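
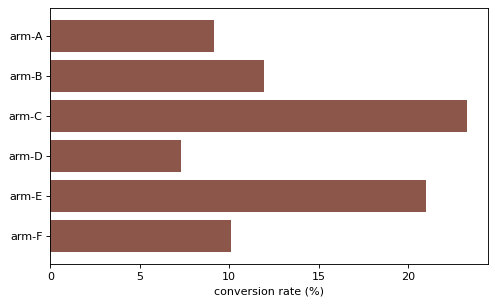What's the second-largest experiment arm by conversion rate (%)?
Top 3: arm-C ≈ 24, arm-E ≈ 20, arm-B ≈ 12.

arm-E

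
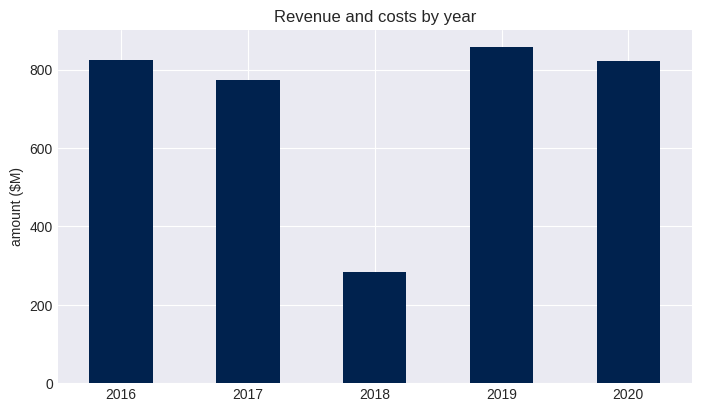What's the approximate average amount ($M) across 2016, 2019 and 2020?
≈ 833

(800 + 900 + 800) / 3 ≈ 833.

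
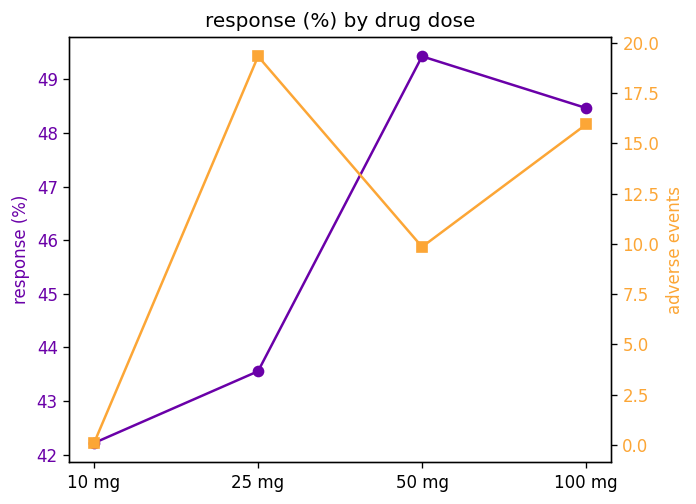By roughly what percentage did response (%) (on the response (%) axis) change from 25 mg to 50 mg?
≈ +11.4%

25 mg ≈ 44, 50 mg ≈ 49; (49 − 44) / 44 ≈ +11.4%.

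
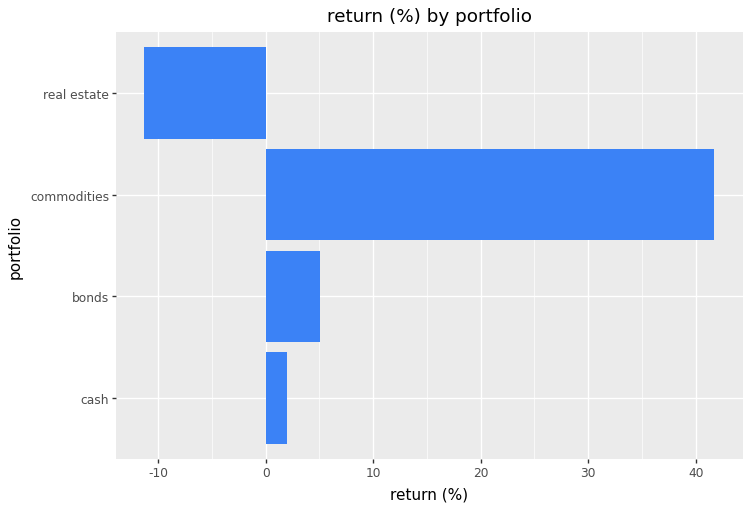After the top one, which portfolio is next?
Top 3: commodities ≈ 40, bonds ≈ 5, cash ≈ 0.

bonds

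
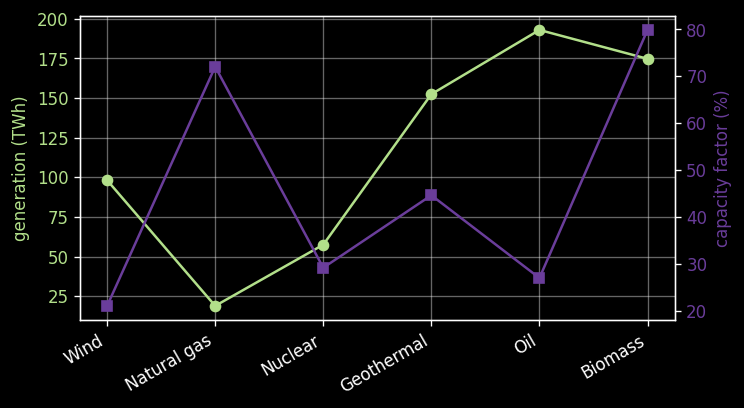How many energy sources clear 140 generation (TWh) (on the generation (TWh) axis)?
3

Above 140: Geothermal, Oil, Biomass.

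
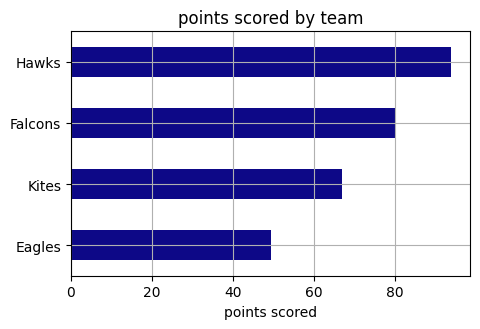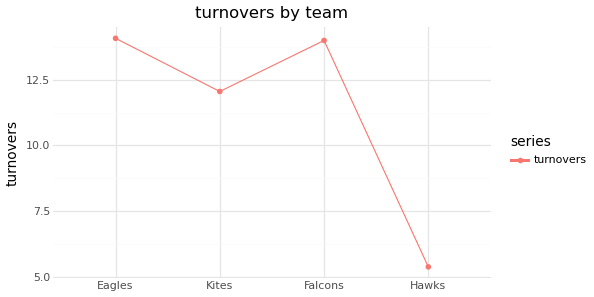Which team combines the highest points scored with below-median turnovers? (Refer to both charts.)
Hawks

Chart 2 median turnovers ≈ 14; below-median teams: Kites, Hawks. Among those, Hawks has the highest points scored (≈ 90).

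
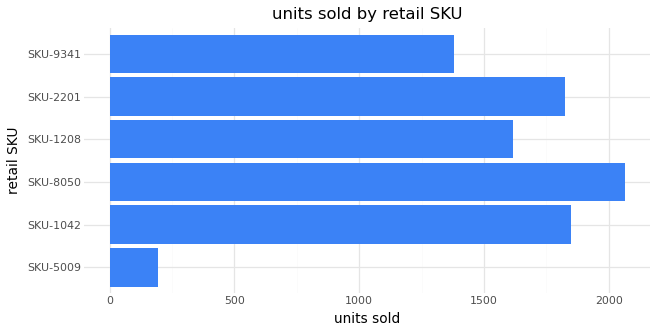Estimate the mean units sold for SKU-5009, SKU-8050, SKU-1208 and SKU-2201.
≈ 1400

(200 + 2000 + 1600 + 1800) / 4 ≈ 1400.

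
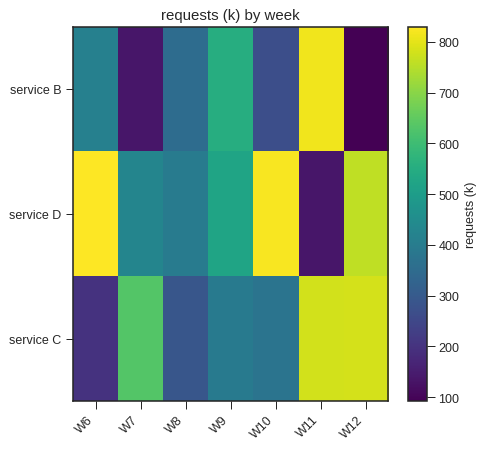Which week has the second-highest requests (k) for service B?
W9

Top 3 for service B: W11 ≈ 800, W9 ≈ 600, W6 ≈ 400.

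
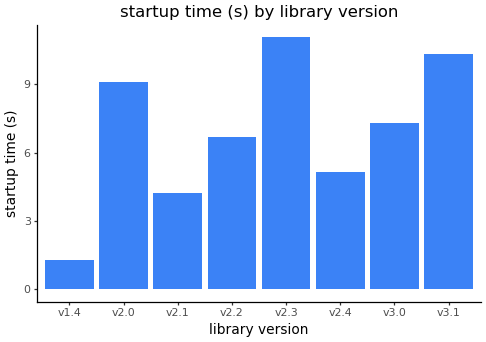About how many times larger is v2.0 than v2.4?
v2.0 ≈ 9, v2.4 ≈ 5; 9/5 ≈ 1.8.

≈ 1.8×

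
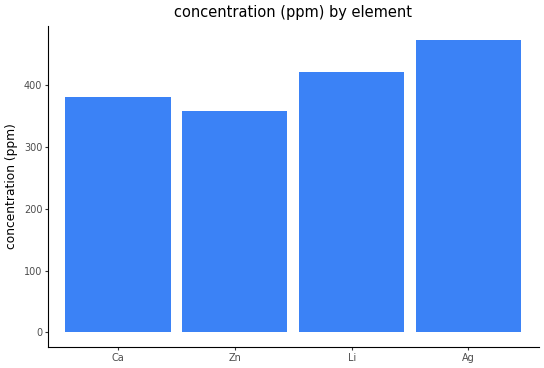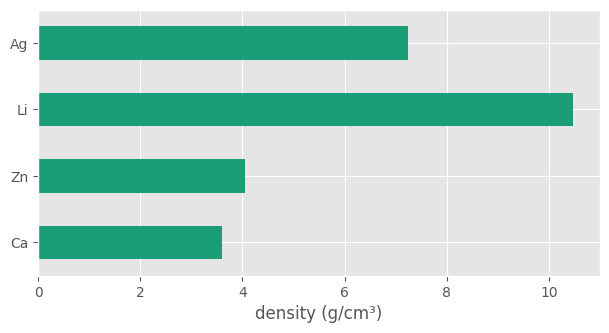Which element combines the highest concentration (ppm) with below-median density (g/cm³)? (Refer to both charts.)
Chart 2 median density (g/cm³) ≈ 6; below-median elements: Ca, Zn. Among those, Ca has the highest concentration (ppm) (≈ 400).

Ca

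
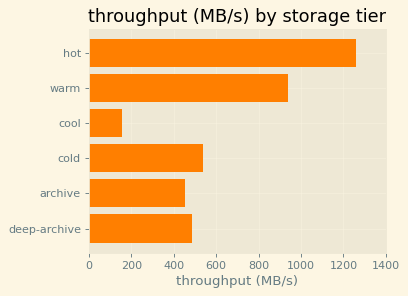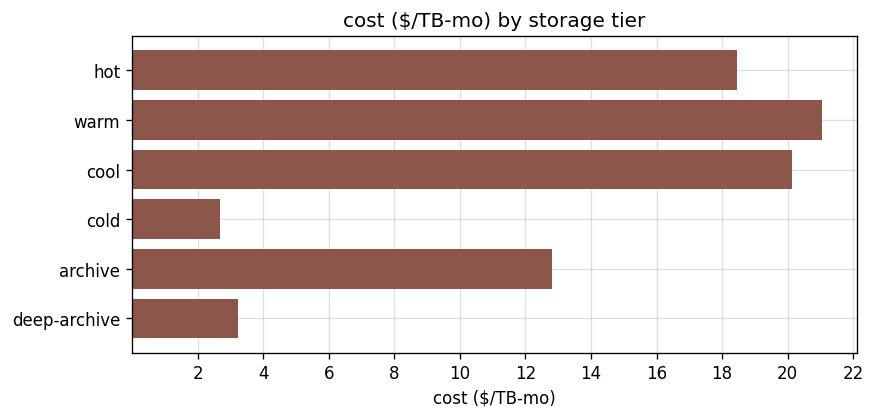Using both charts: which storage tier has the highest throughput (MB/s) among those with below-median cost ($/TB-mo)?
Chart 2 median cost ($/TB-mo) ≈ 16; below-median storage tiers: cold, archive, deep-archive. Among those, cold has the highest throughput (MB/s) (≈ 600).

cold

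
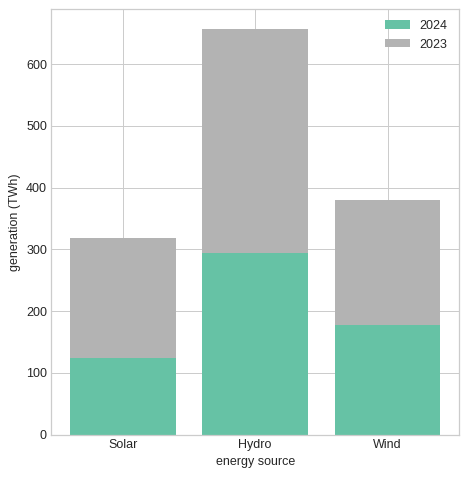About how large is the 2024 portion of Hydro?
2024 top ≈ 300, bottom ≈ 0; segment ≈ 300.

≈ 300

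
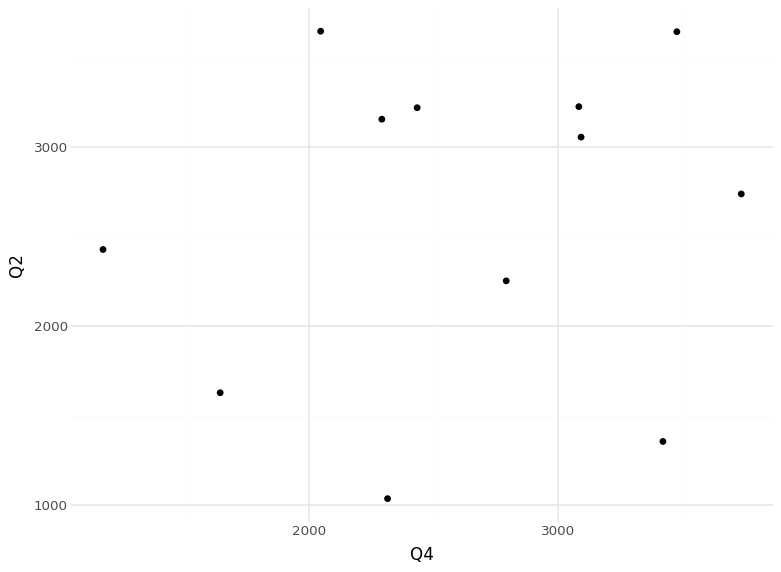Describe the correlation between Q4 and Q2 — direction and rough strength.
Points are roughly uncorrelated; weak (|r| ≈ 0.2).

no clear correlation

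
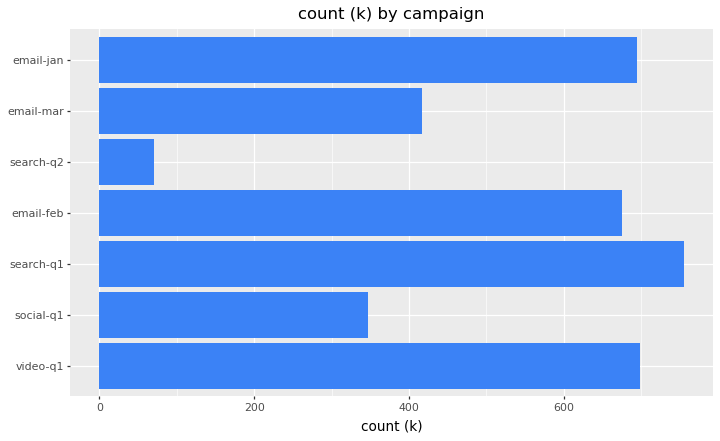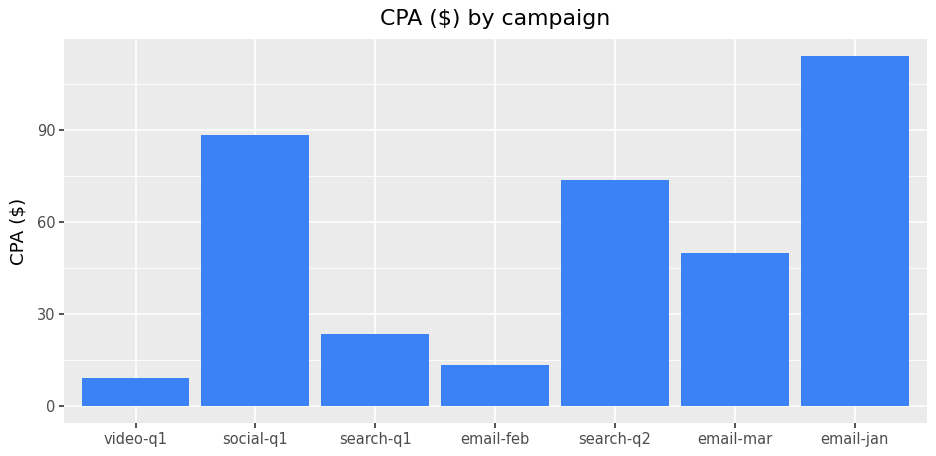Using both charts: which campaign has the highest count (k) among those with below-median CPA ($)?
Chart 2 median CPA ($) ≈ 40; below-median campaigns: video-q1, search-q1, email-feb. Among those, search-q1 has the highest count (k) (≈ 800).

search-q1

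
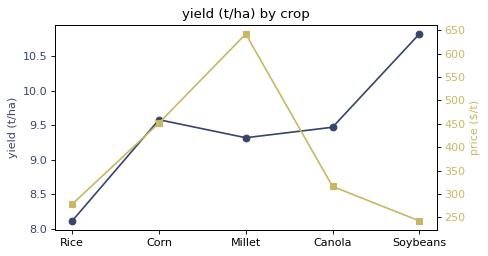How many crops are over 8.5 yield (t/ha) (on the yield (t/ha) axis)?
Above 8.5: Corn, Millet, Canola, Soybeans.

4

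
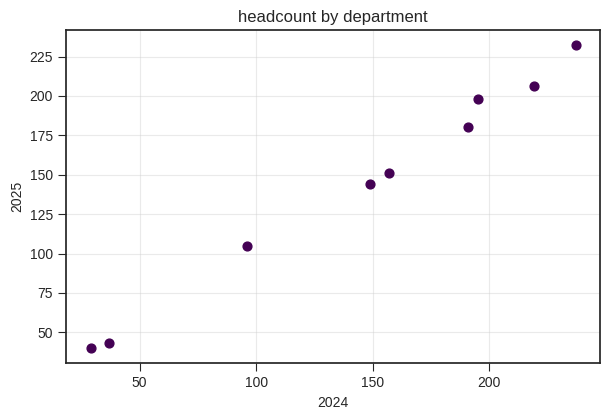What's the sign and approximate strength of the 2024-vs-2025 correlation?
Points are positively correlated; strong (|r| ≈ 1.0).

positive, strong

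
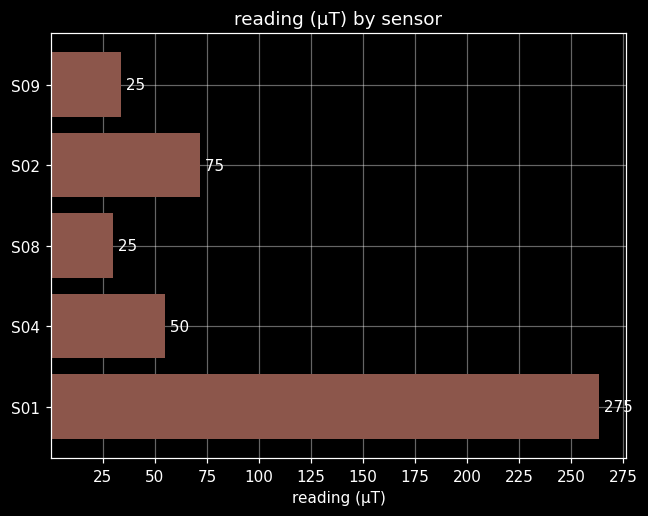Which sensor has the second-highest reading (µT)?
Top 3: S01 ≈ 275, S02 ≈ 75, S04 ≈ 50.

S02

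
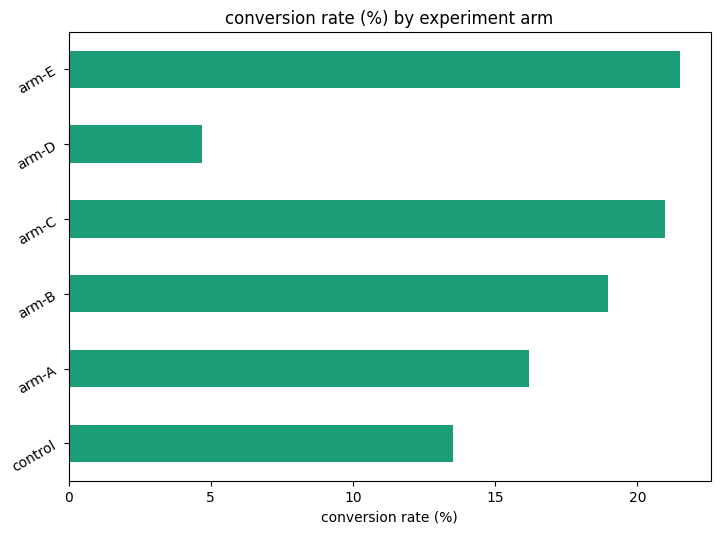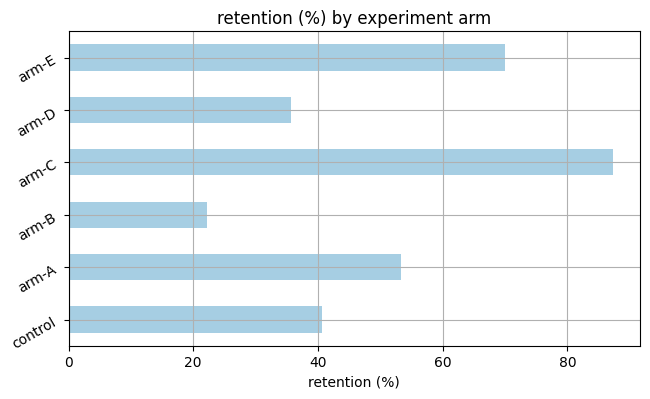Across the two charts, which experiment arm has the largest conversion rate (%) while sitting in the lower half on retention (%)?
arm-B

Chart 2 median retention (%) ≈ 50; below-median experiment arms: control, arm-B, arm-D. Among those, arm-B has the highest conversion rate (%) (≈ 18).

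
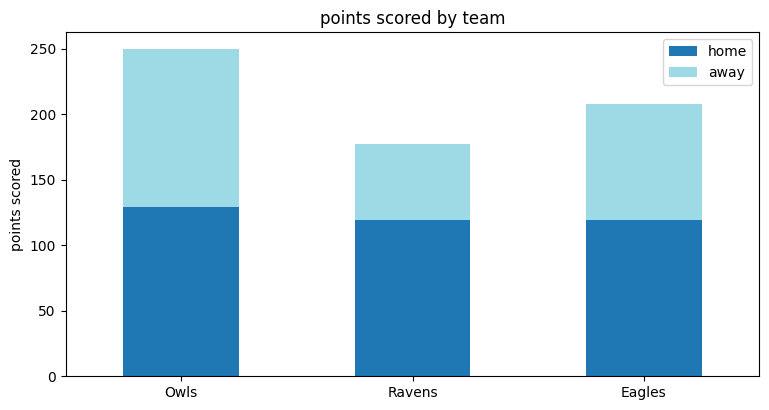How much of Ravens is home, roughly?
home top ≈ 125, bottom ≈ 0; segment ≈ 125.

≈ 125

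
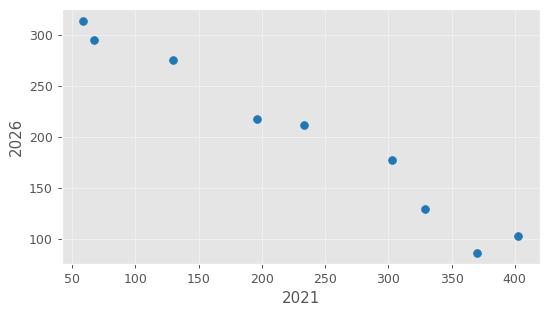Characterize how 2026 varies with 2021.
negative, strong

Points are negatively correlated; strong (|r| ≈ 1.0).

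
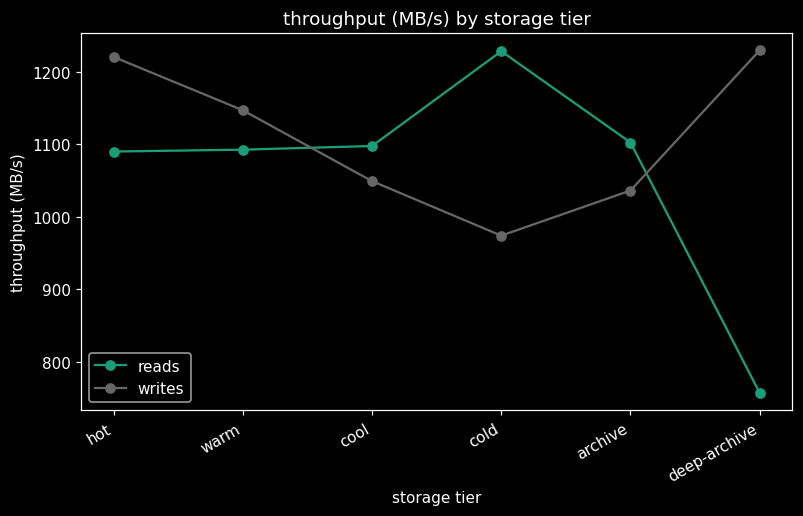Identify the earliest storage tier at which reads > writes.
warm: reads ≈ 1100 vs writes ≈ 1150 (not yet); cool: reads ≈ 1100 vs writes ≈ 1050 (first crossover).

cool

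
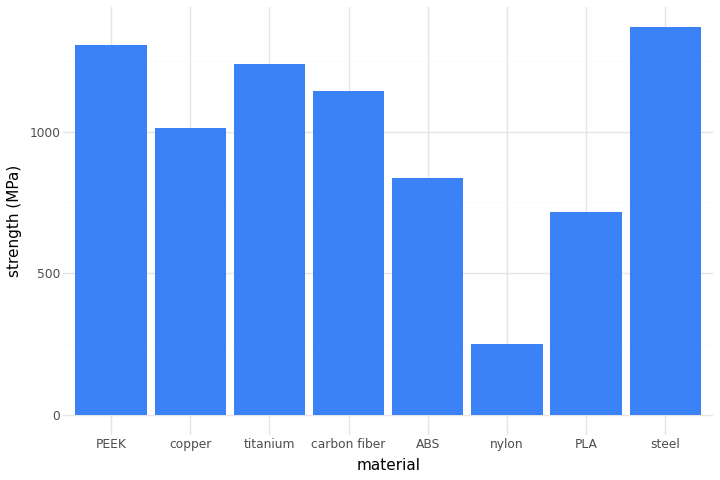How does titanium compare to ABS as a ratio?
≈ 1.5×

titanium ≈ 1200, ABS ≈ 800; 1200/800 ≈ 1.5.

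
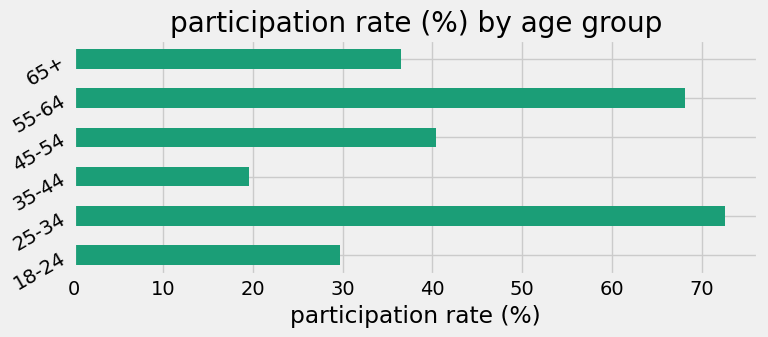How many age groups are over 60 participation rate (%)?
2

Above 60: 25-34, 55-64.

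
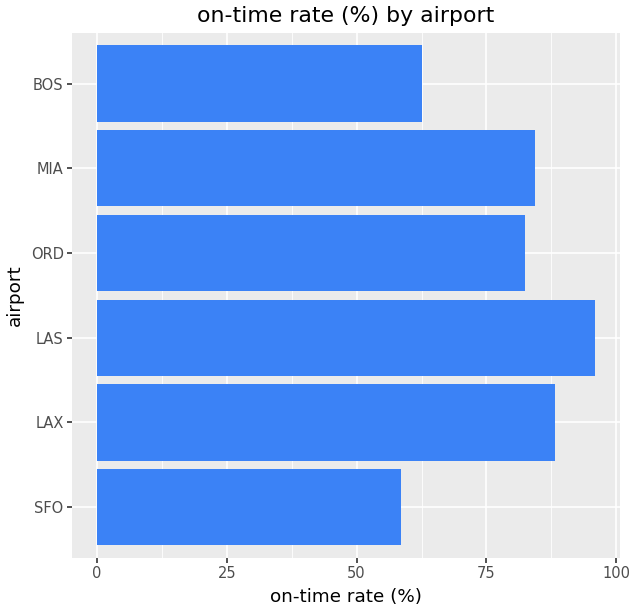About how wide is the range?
≈ 40

Max LAS ≈ 100, min SFO ≈ 60; range ≈ 40.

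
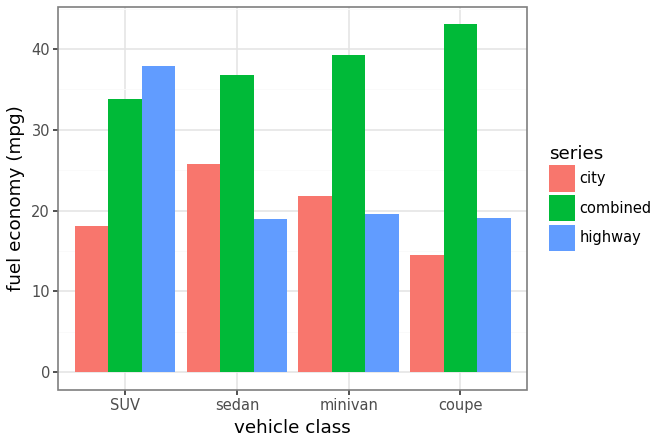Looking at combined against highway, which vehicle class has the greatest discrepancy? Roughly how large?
coupe: combined ≈ 45, highway ≈ 20 → gap ≈ 25. Next-largest (minivan) is only ≈ 20.

coupe, ≈ 25 mpg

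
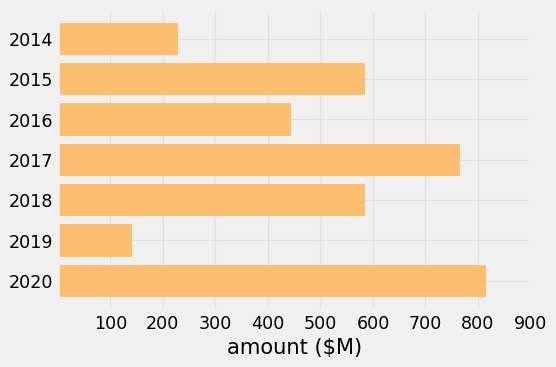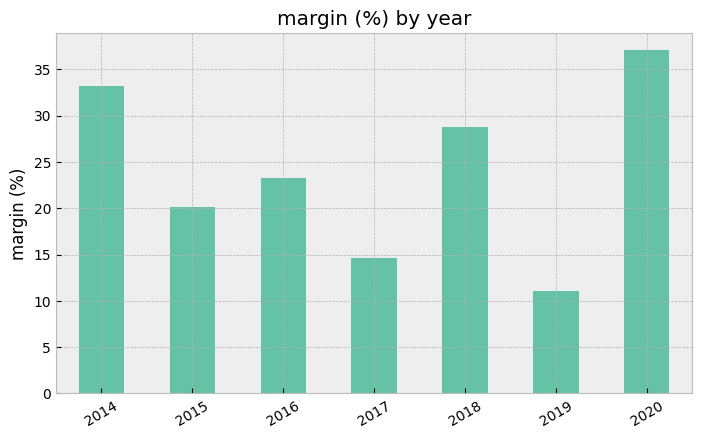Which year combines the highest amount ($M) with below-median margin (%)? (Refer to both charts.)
2017

Chart 2 median margin (%) ≈ 25; below-median years: 2015, 2017, 2019. Among those, 2017 has the highest amount ($M) (≈ 800).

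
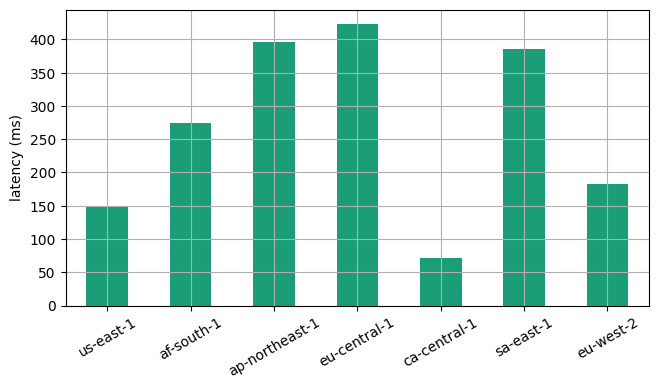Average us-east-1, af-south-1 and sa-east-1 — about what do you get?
≈ 267

(150 + 250 + 400) / 3 ≈ 267.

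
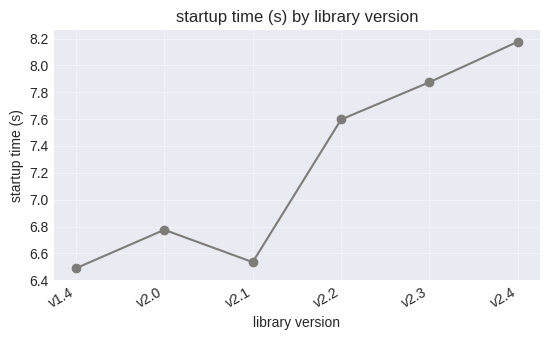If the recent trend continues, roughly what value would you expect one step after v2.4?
Last three: 7.6, 7.8, 8.2 → slope ≈ 0.3/step → next ≈ 8.5.

≈ 8.5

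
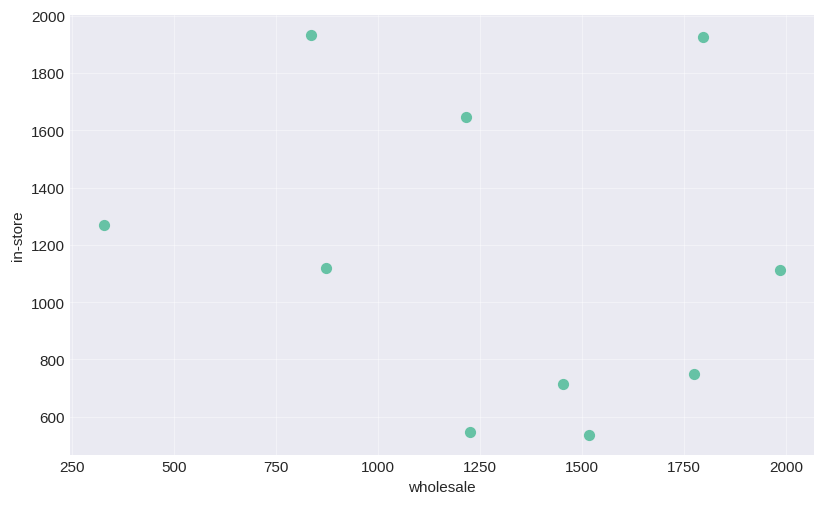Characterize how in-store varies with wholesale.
no clear correlation

Points are roughly uncorrelated; weak (|r| ≈ 0.2).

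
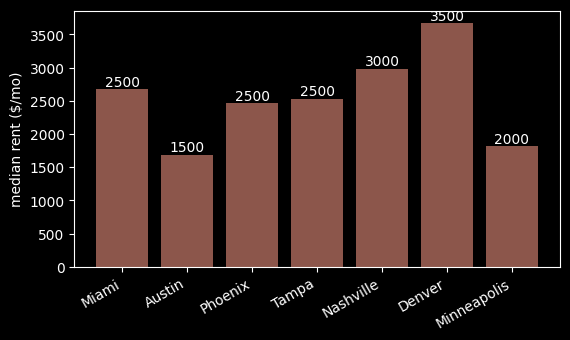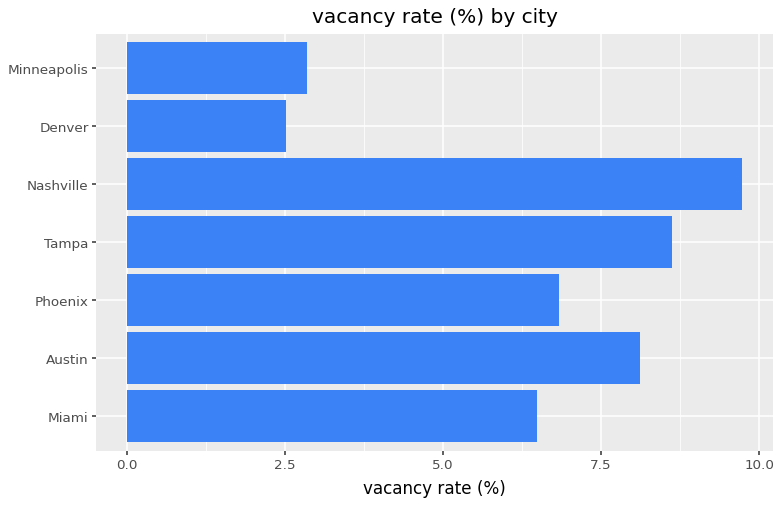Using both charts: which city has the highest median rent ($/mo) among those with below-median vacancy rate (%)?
Chart 2 median vacancy rate (%) ≈ 7; below-median cities: Miami, Denver, Minneapolis. Among those, Denver has the highest median rent ($/mo) (≈ 3500).

Denver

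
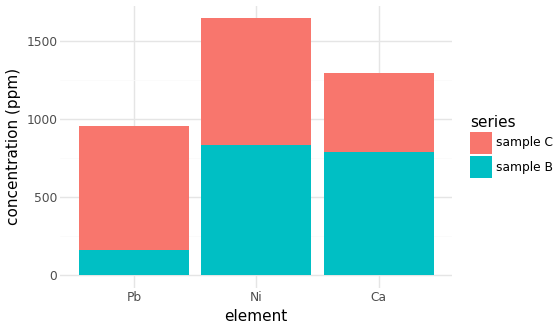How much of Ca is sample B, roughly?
≈ 800

sample B top ≈ 800, bottom ≈ 0; segment ≈ 800.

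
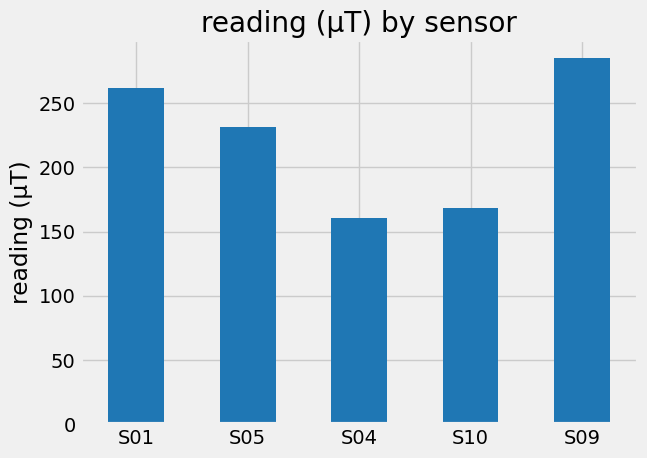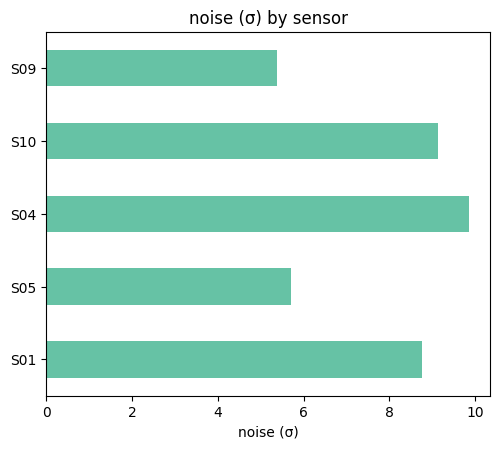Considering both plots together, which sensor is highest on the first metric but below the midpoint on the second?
S09

Chart 2 median noise (σ) ≈ 9; below-median sensors: S05, S09. Among those, S09 has the highest reading (µT) (≈ 300).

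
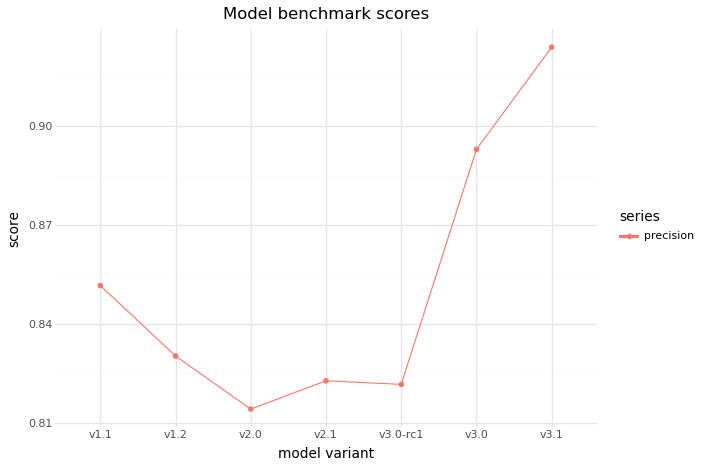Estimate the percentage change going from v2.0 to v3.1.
≈ +13.6%

v2.0 ≈ 0.81, v3.1 ≈ 0.92; (0.92 − 0.81) / 0.81 ≈ +13.6%.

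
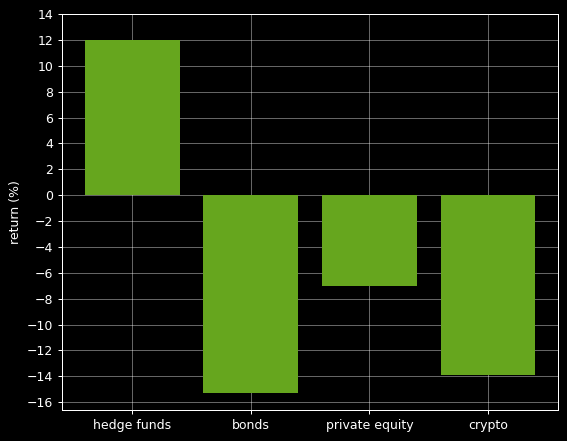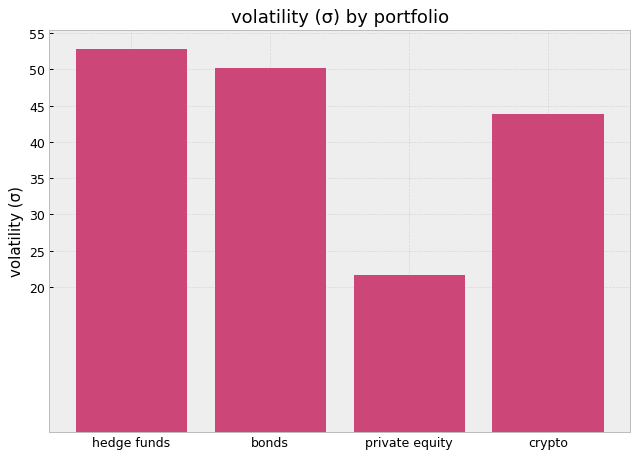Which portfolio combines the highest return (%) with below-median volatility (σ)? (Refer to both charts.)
Chart 2 median volatility (σ) ≈ 45; below-median portfolios: private equity, crypto. Among those, private equity has the highest return (%) (≈ -8).

private equity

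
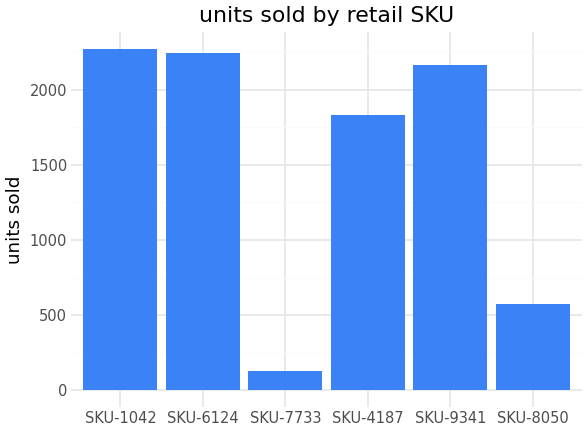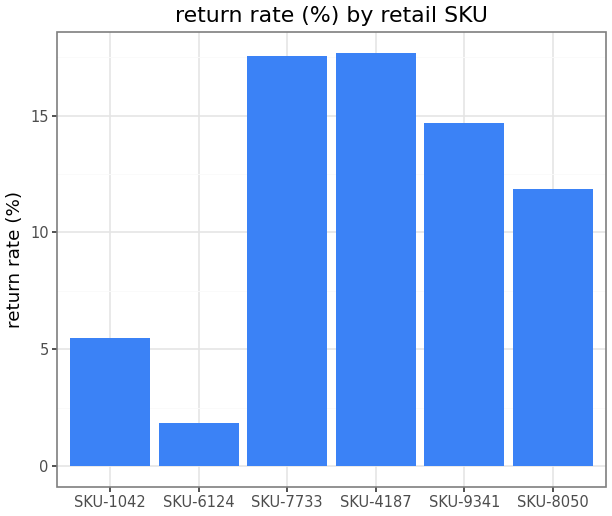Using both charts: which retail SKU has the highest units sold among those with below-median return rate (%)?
SKU-1042

Chart 2 median return rate (%) ≈ 14; below-median retail SKUs: SKU-1042, SKU-6124, SKU-8050. Among those, SKU-1042 has the highest units sold (≈ 2500).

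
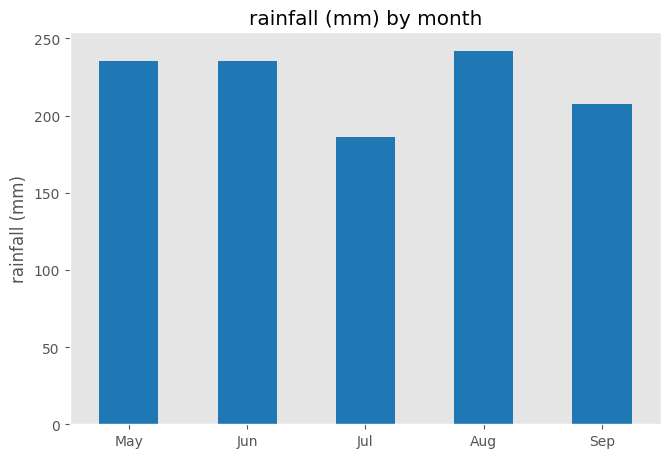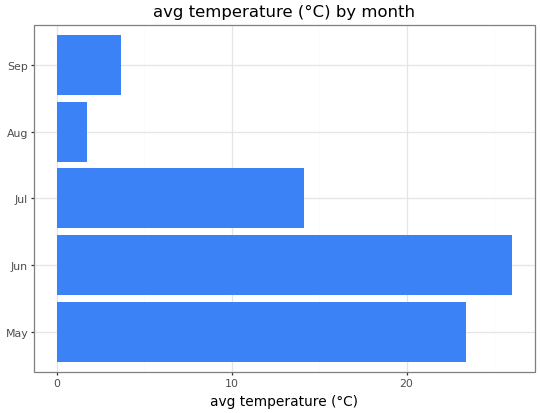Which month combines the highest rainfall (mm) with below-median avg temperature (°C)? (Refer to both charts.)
Aug

Chart 2 median avg temperature (°C) ≈ 15; below-median months: Aug, Sep. Among those, Aug has the highest rainfall (mm) (≈ 250).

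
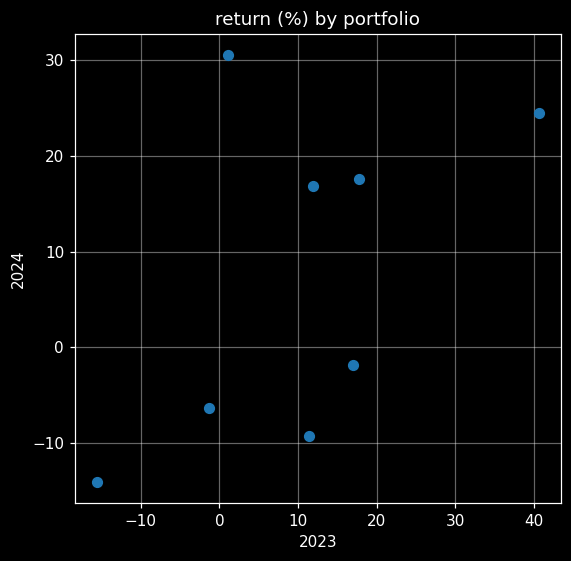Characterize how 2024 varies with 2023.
positive, moderate

Points are positively correlated; moderate (|r| ≈ 0.5).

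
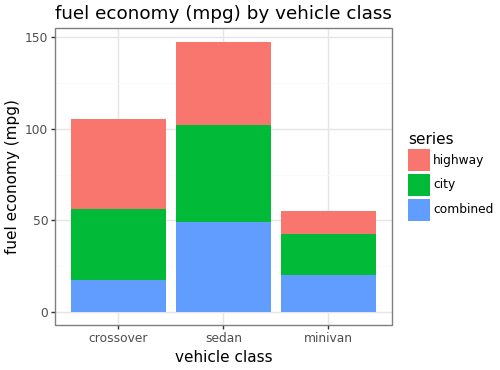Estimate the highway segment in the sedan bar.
highway top ≈ 140, bottom ≈ 100; segment ≈ 40.

≈ 40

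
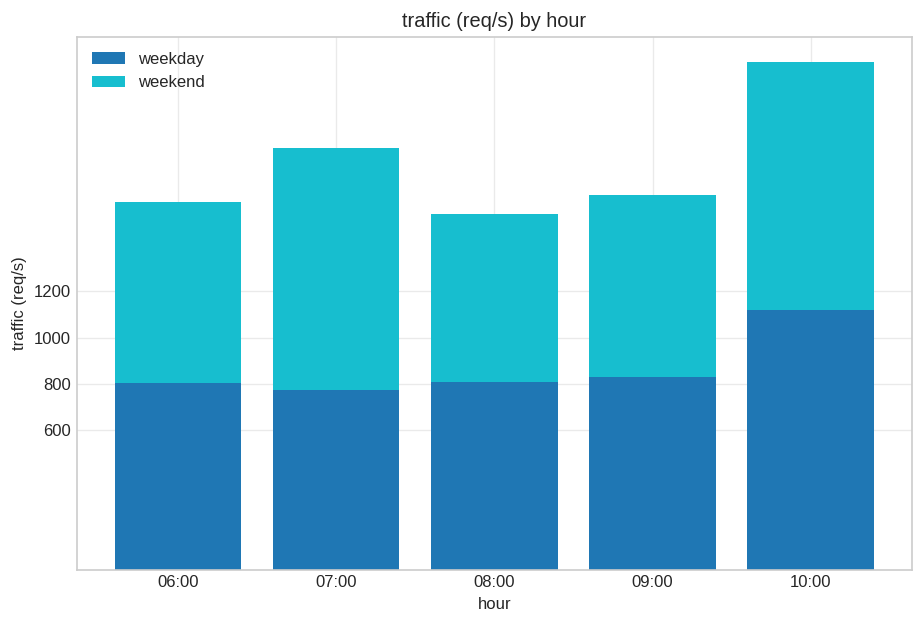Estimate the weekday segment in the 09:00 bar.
≈ 800

weekday top ≈ 800, bottom ≈ 0; segment ≈ 800.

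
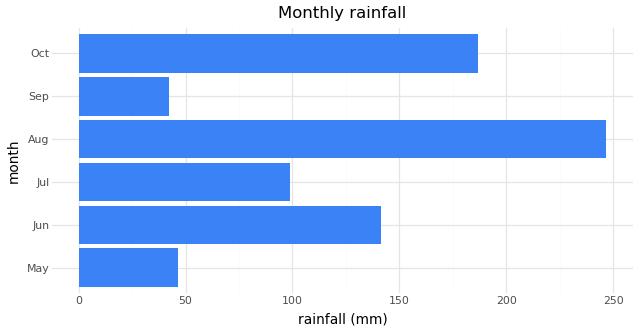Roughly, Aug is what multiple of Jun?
≈ 1.67×

Aug ≈ 250, Jun ≈ 150; 250/150 ≈ 1.67.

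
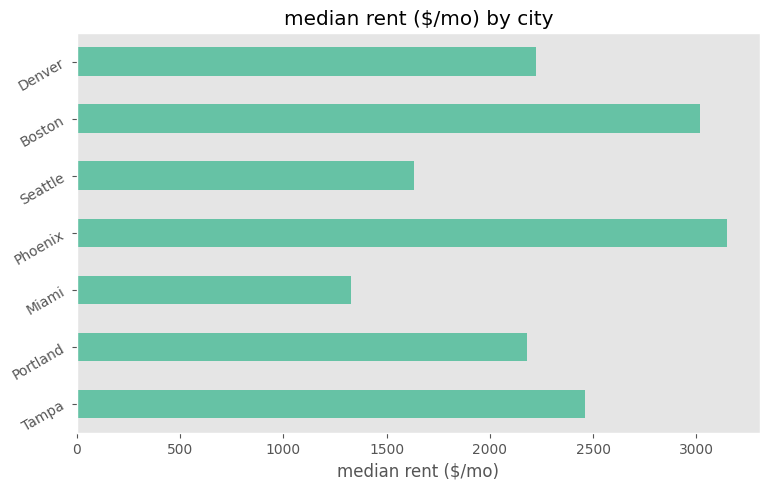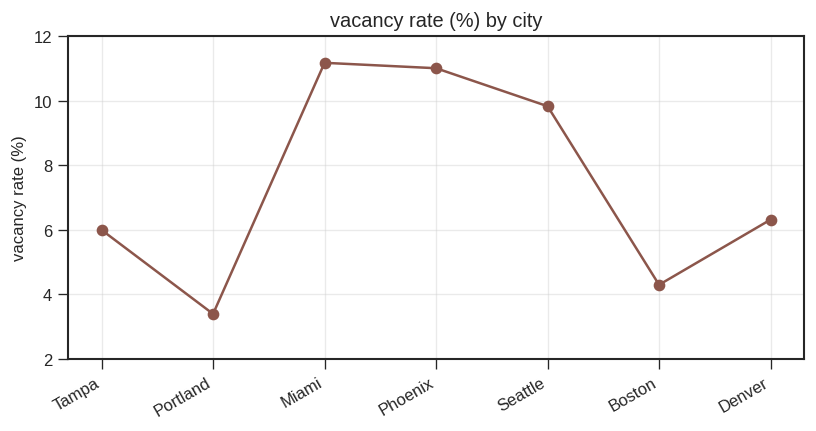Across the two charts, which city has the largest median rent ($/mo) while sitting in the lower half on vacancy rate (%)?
Boston

Chart 2 median vacancy rate (%) ≈ 6; below-median cities: Tampa, Portland, Boston. Among those, Boston has the highest median rent ($/mo) (≈ 3000).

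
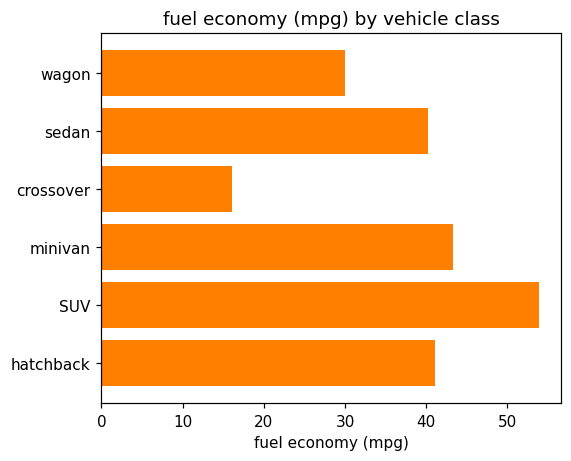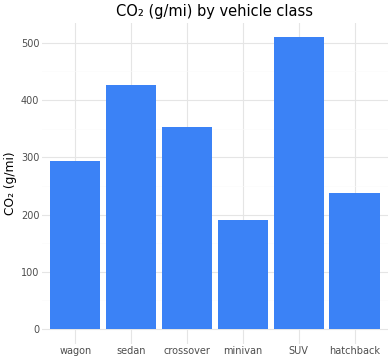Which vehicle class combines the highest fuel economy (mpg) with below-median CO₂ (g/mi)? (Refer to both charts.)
minivan

Chart 2 median CO₂ (g/mi) ≈ 300; below-median vehicle classes: wagon, minivan, hatchback. Among those, minivan has the highest fuel economy (mpg) (≈ 45).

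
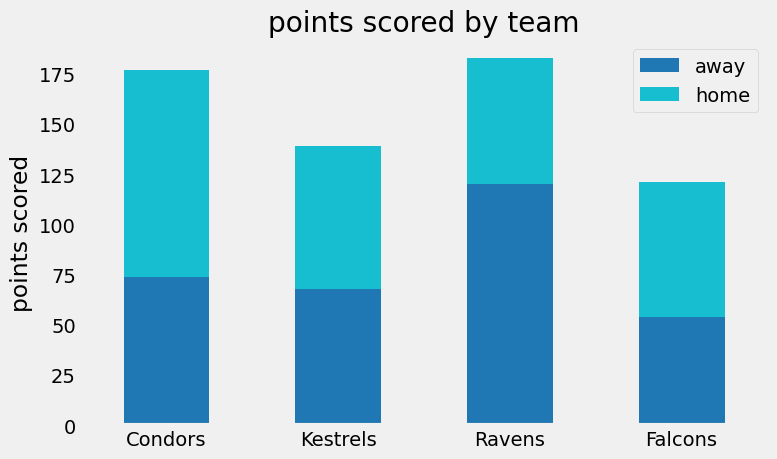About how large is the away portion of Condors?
away top ≈ 80, bottom ≈ 0; segment ≈ 80.

≈ 80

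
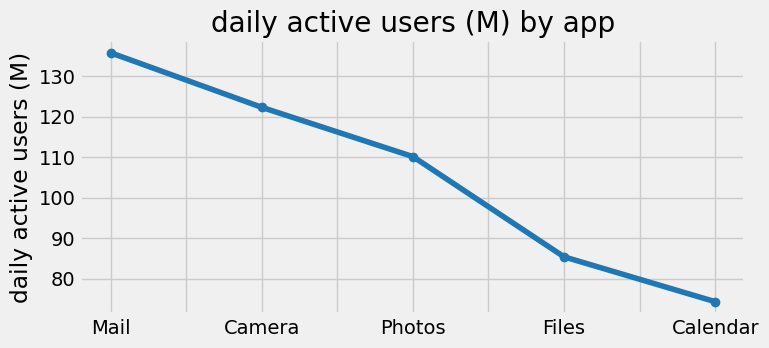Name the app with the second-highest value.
Camera

Top 3: Mail ≈ 140, Camera ≈ 120, Photos ≈ 110.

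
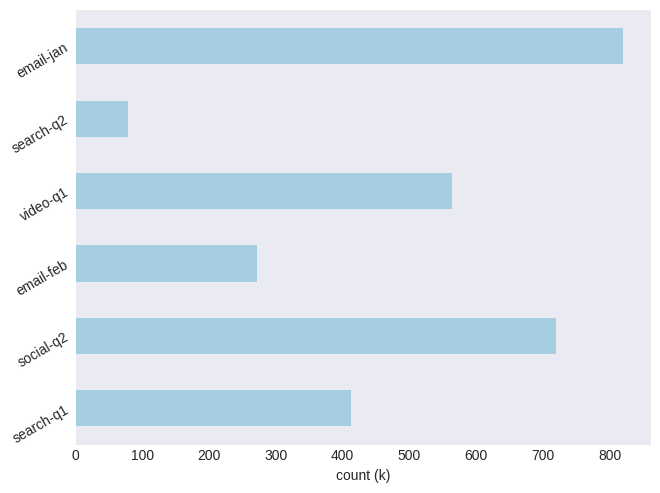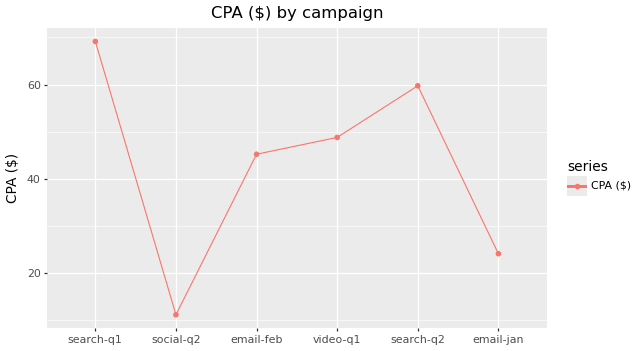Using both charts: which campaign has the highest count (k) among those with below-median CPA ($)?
email-jan

Chart 2 median CPA ($) ≈ 50; below-median campaigns: social-q2, email-feb, email-jan. Among those, email-jan has the highest count (k) (≈ 800).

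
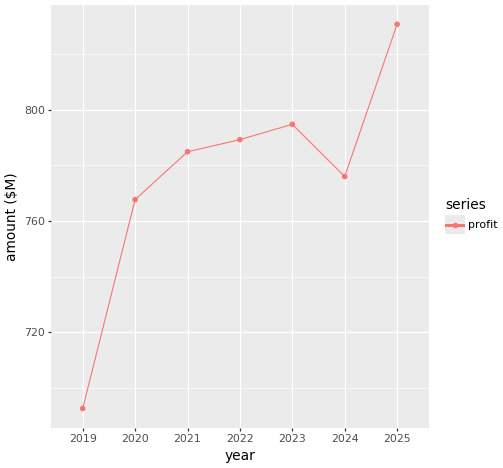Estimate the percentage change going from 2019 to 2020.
≈ +8.6%

2019 ≈ 700, 2020 ≈ 760; (760 − 700) / 700 ≈ +8.6%.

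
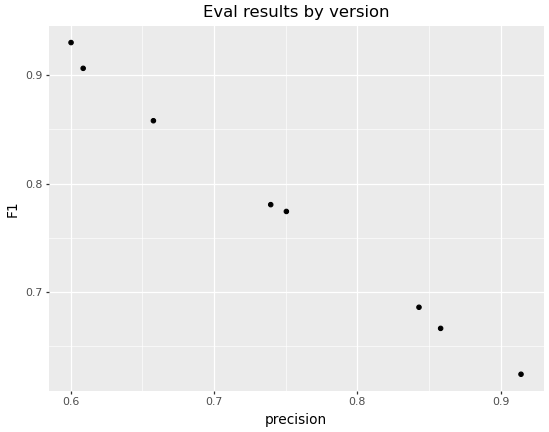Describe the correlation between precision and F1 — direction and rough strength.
Points are negatively correlated; strong (|r| ≈ 1.0).

negative, strong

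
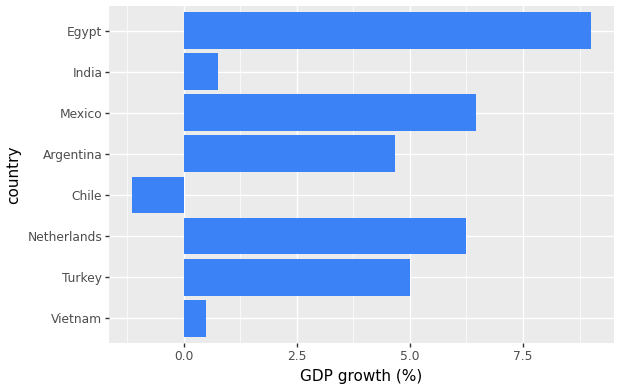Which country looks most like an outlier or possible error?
Chile

Chile ≈ -1; the rest sit between ≈ 1 and ≈ 9.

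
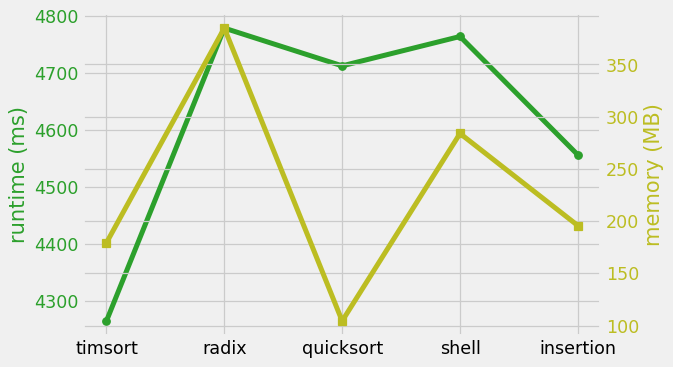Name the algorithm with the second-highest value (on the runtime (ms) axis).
shell

Top 3 (on the runtime (ms) axis): radix ≈ 4800, shell ≈ 4750, quicksort ≈ 4700.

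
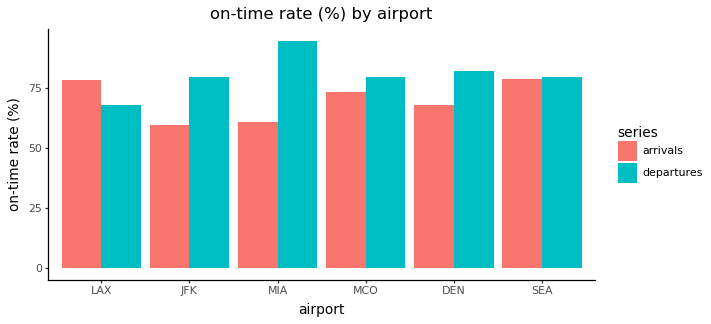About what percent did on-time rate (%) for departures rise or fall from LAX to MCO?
LAX ≈ 70, MCO ≈ 80; (80 − 70) / 70 ≈ +14.3%.

≈ +14.3%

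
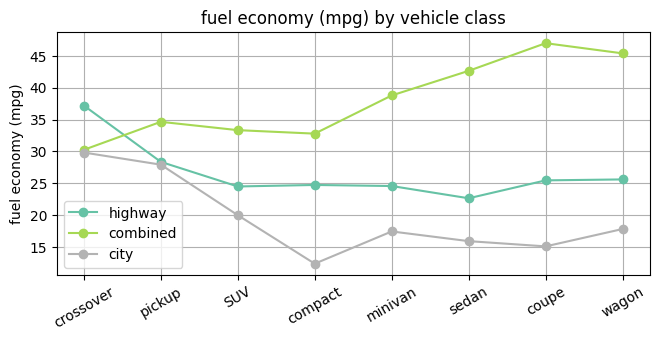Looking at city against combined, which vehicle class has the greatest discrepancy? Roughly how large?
coupe: city ≈ 15, combined ≈ 45 → gap ≈ 30. Next-largest (wagon) is only ≈ 25.

coupe, ≈ 30 mpg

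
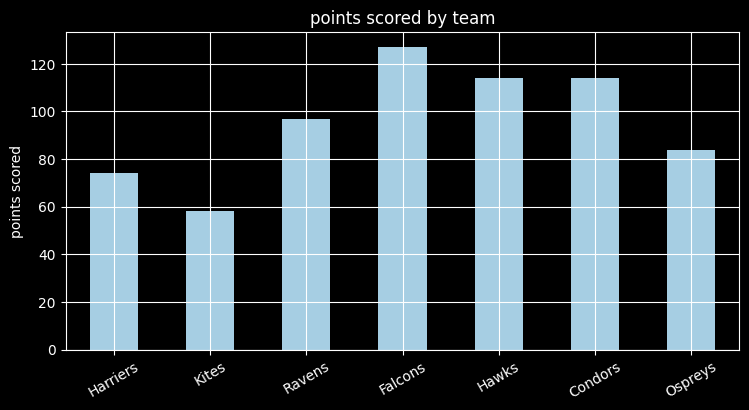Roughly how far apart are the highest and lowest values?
≈ 60

Max Falcons ≈ 120, min Kites ≈ 60; range ≈ 60.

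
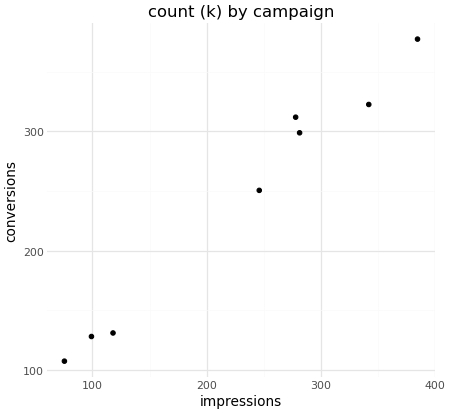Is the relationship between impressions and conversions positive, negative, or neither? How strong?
positive, strong

Points are positively correlated; strong (|r| ≈ 1.0).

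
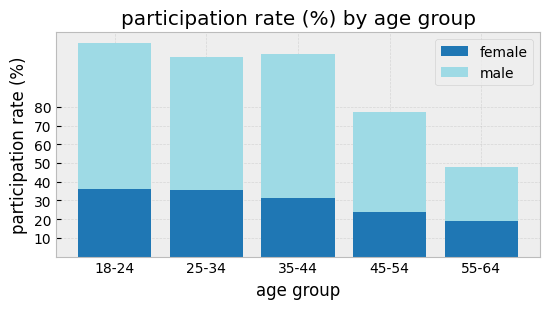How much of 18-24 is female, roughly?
female top ≈ 40, bottom ≈ 0; segment ≈ 40.

≈ 40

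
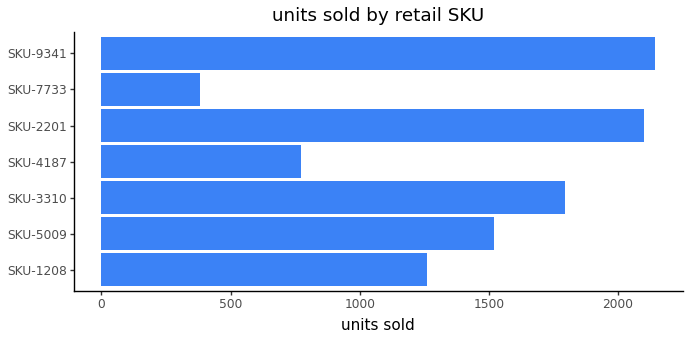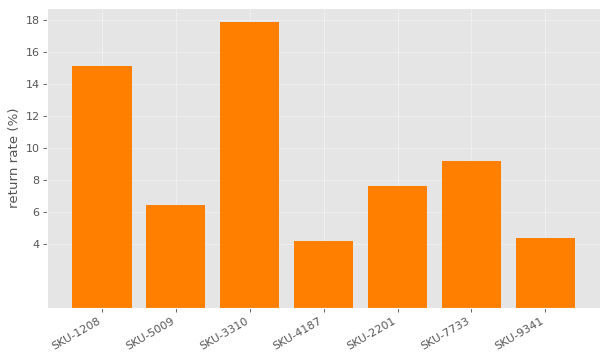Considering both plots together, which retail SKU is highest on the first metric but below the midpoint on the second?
Chart 2 median return rate (%) ≈ 8; below-median retail SKUs: SKU-5009, SKU-4187, SKU-9341. Among those, SKU-9341 has the highest units sold (≈ 2200).

SKU-9341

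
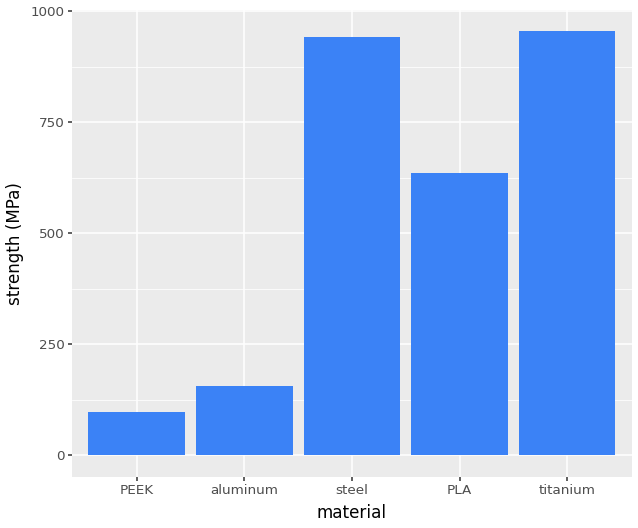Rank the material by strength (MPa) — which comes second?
steel

Top 3: titanium ≈ 1000, steel ≈ 900, PLA ≈ 600.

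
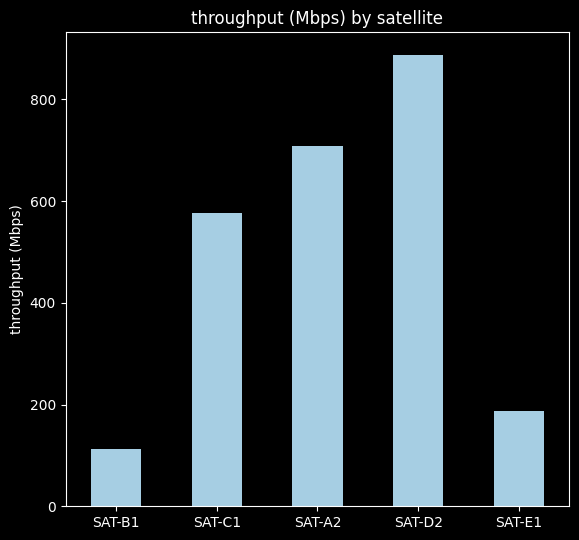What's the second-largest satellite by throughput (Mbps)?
SAT-A2

Top 3: SAT-D2 ≈ 900, SAT-A2 ≈ 700, SAT-C1 ≈ 600.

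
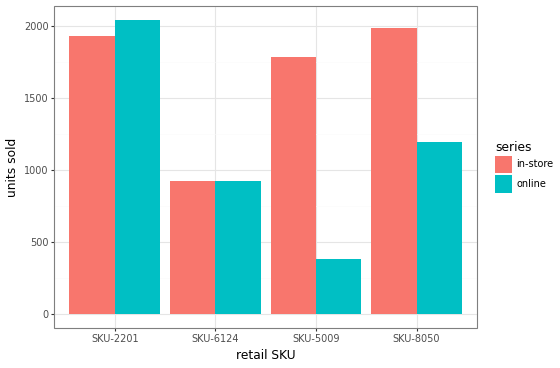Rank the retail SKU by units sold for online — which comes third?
SKU-6124

Top 4 for online: SKU-2201 ≈ 2000, SKU-8050 ≈ 1200, SKU-6124 ≈ 1000, SKU-5009 ≈ 400.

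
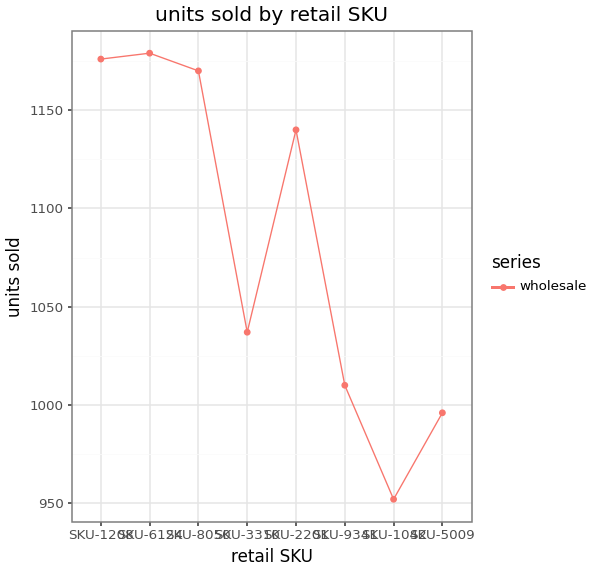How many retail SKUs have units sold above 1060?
4

Above 1060: SKU-1208, SKU-6124, SKU-8050, SKU-2201.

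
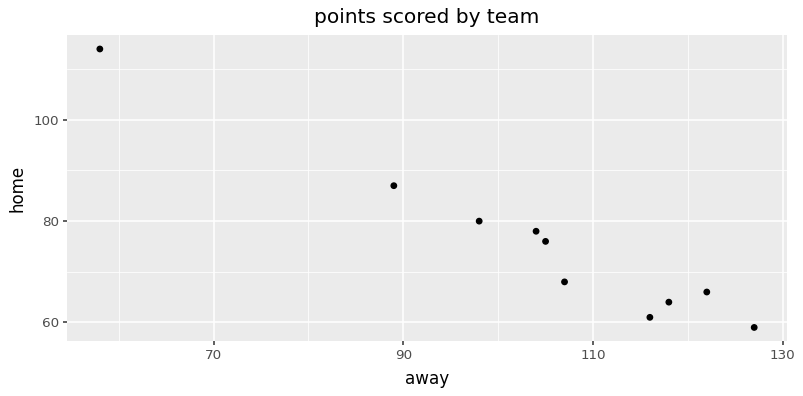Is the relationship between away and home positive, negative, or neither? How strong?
negative, strong

Points are negatively correlated; strong (|r| ≈ 1.0).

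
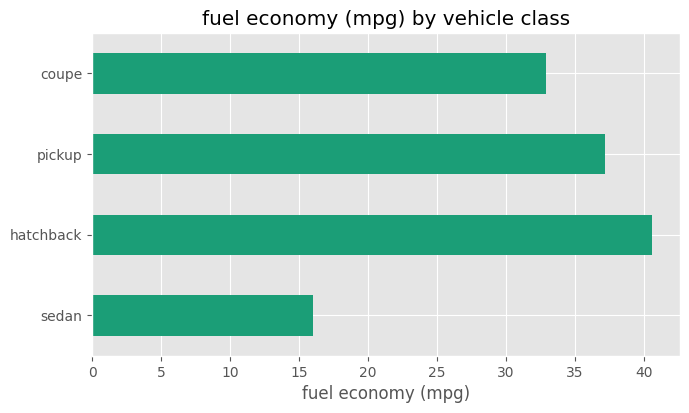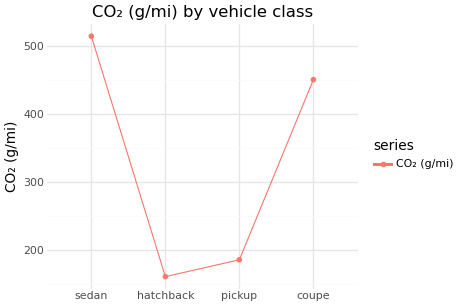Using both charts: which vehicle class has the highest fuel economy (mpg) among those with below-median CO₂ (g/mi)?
Chart 2 median CO₂ (g/mi) ≈ 300; below-median vehicle classes: hatchback, pickup. Among those, hatchback has the highest fuel economy (mpg) (≈ 40).

hatchback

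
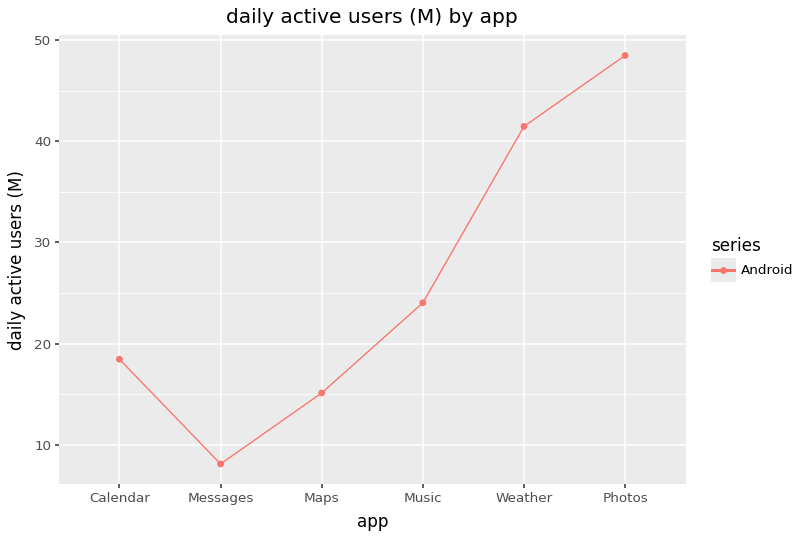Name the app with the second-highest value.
Top 3: Photos ≈ 50, Weather ≈ 40, Music ≈ 25.

Weather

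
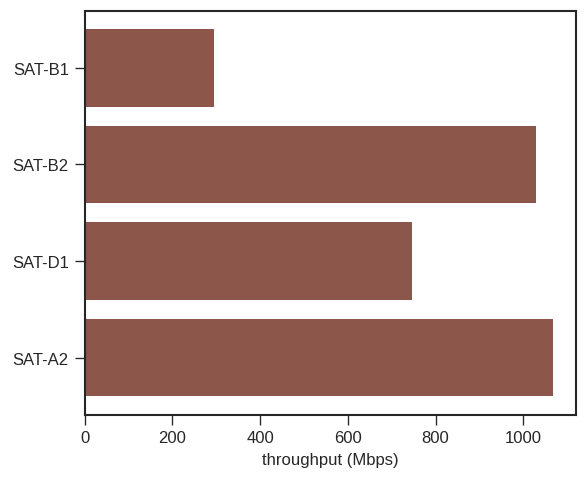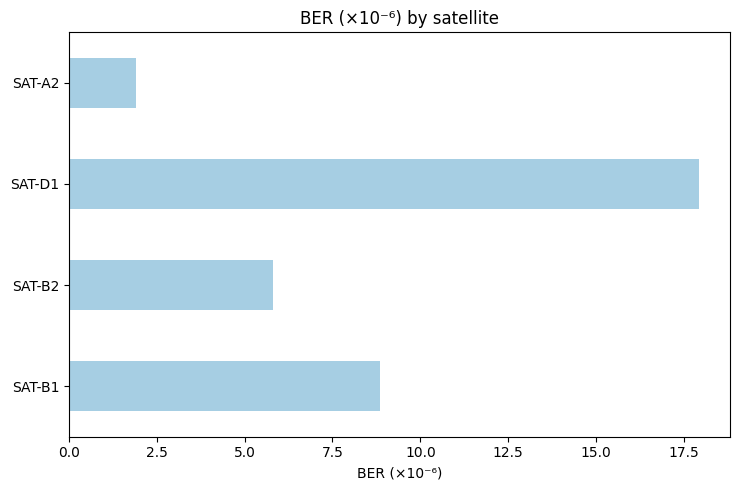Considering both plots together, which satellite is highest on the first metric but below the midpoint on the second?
Chart 2 median BER (×10⁻⁶) ≈ 8; below-median satellites: SAT-B2, SAT-A2. Among those, SAT-A2 has the highest throughput (Mbps) (≈ 1100).

SAT-A2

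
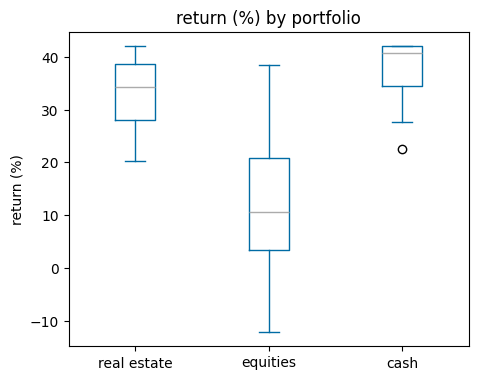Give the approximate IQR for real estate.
≈ 10

Q3 ≈ 40, Q1 ≈ 30; IQR ≈ 10.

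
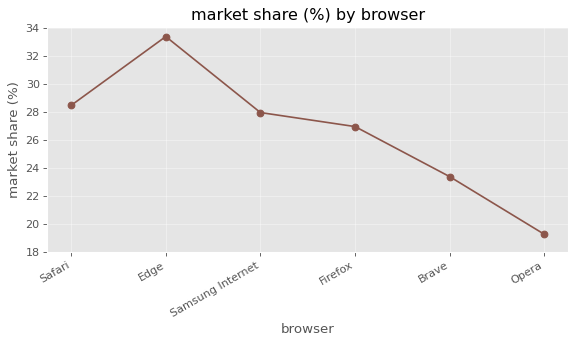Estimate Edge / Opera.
≈ 1.7×

Edge ≈ 34, Opera ≈ 20; 34/20 ≈ 1.7.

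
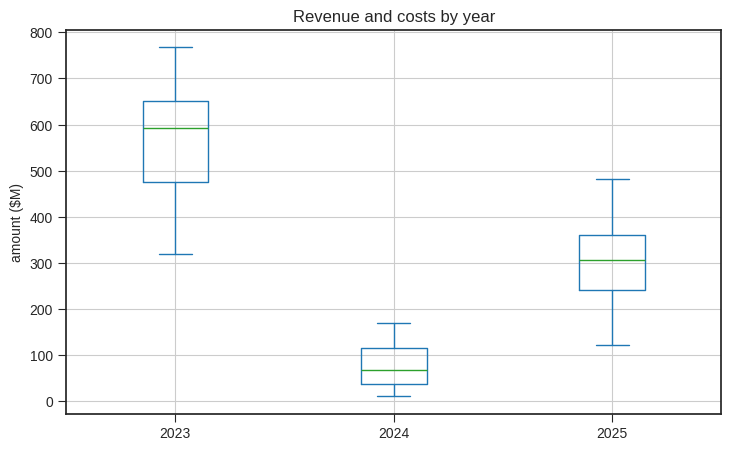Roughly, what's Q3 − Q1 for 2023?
≈ 200

Q3 ≈ 650, Q1 ≈ 450; IQR ≈ 200.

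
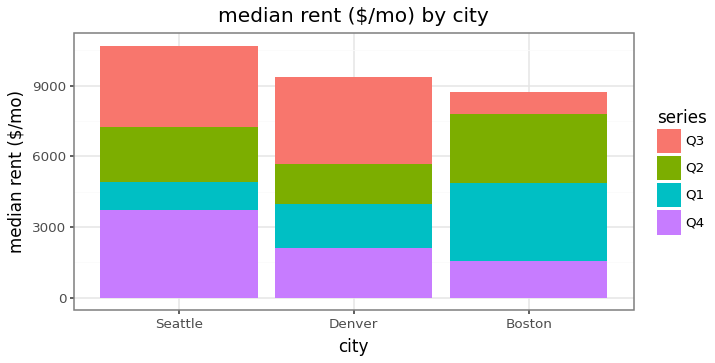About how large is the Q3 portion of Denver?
Q3 top ≈ 9000, bottom ≈ 6000; segment ≈ 3000.

≈ 3000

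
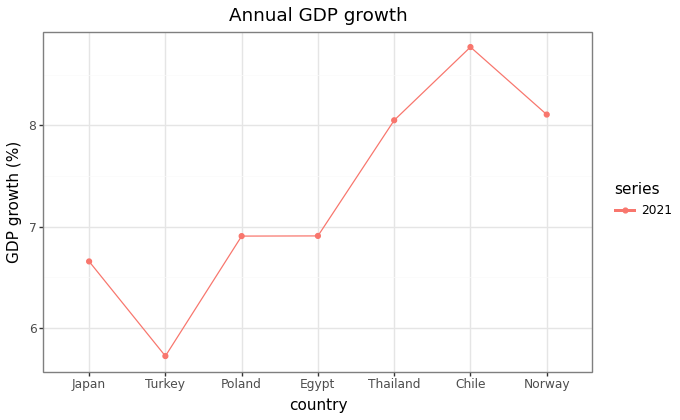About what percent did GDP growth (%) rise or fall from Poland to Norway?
≈ +14.3%

Poland ≈ 7.0, Norway ≈ 8.0; (8.0 − 7.0) / 7.0 ≈ +14.3%.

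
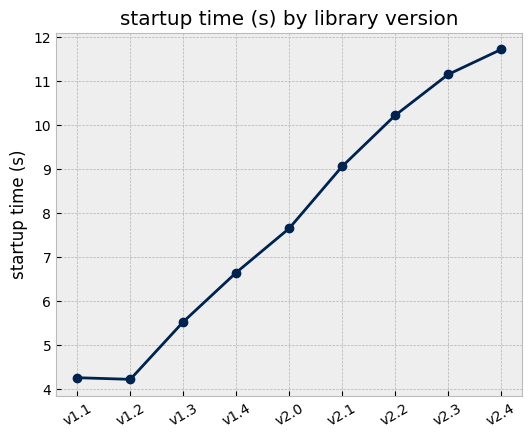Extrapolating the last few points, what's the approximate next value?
≈ 13

Last three: 10, 11, 12 → slope ≈ 1/step → next ≈ 13.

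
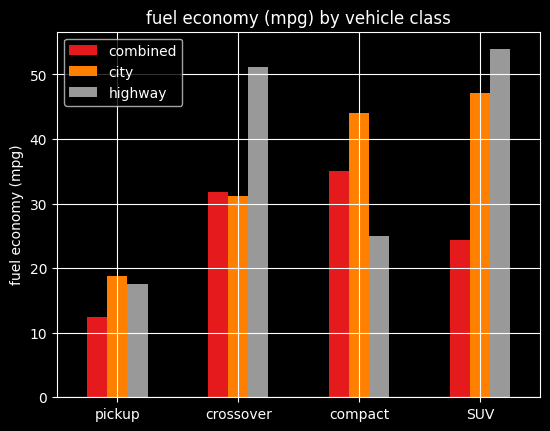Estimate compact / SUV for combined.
≈ 1.4×

compact ≈ 35, SUV ≈ 25; 35/25 ≈ 1.4.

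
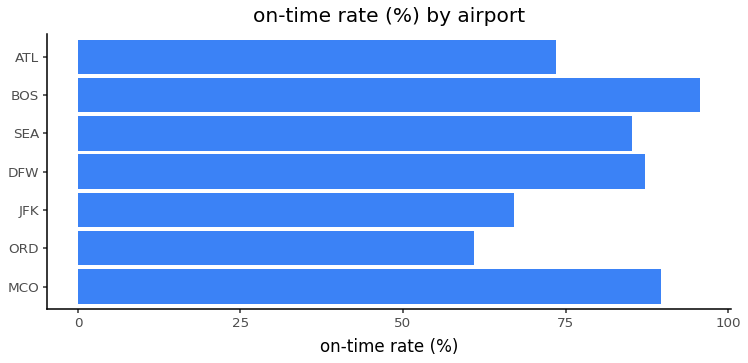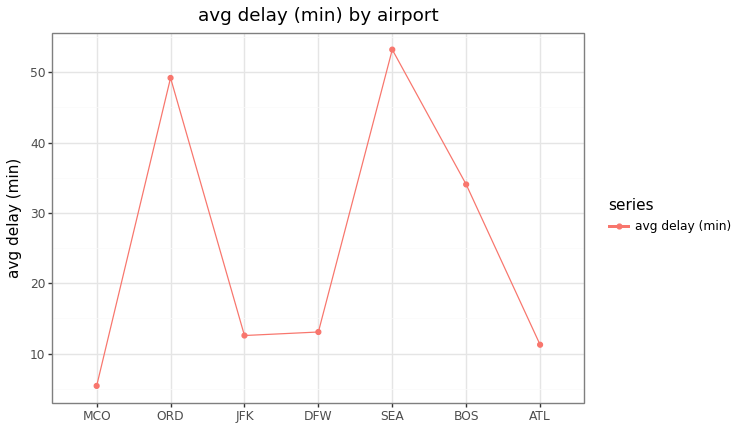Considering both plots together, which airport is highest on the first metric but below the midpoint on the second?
MCO

Chart 2 median avg delay (min) ≈ 15; below-median airports: MCO, JFK, ATL. Among those, MCO has the highest on-time rate (%) (≈ 90).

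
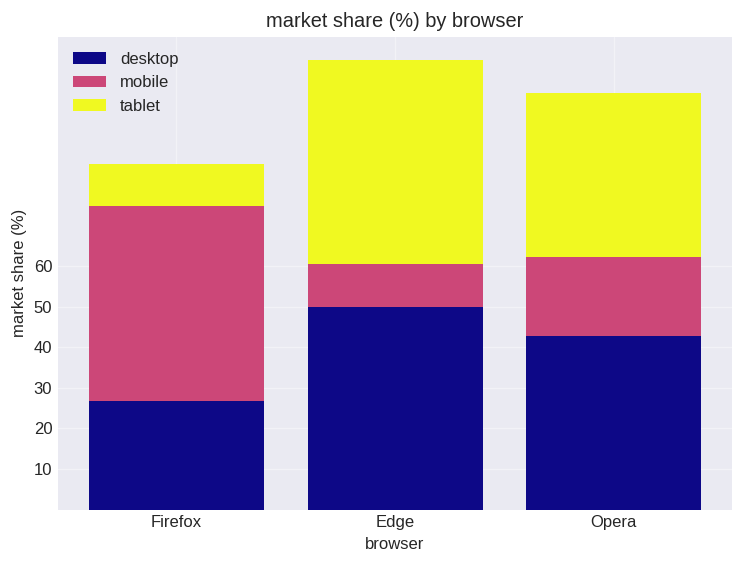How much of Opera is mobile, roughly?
mobile top ≈ 60, bottom ≈ 40; segment ≈ 20.

≈ 20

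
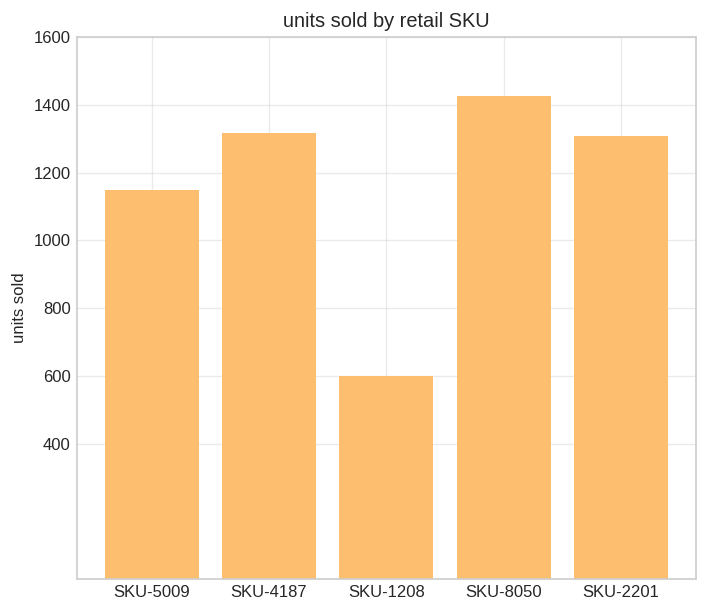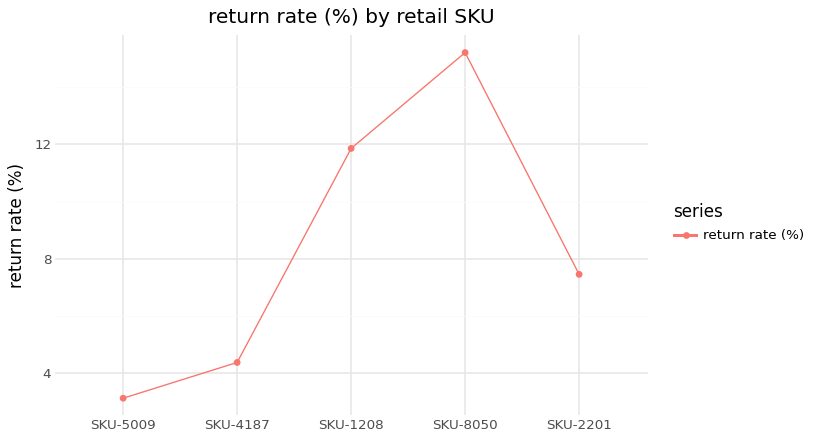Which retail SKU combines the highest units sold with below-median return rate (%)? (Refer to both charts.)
Chart 2 median return rate (%) ≈ 8; below-median retail SKUs: SKU-5009, SKU-4187. Among those, SKU-4187 has the highest units sold (≈ 1400).

SKU-4187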